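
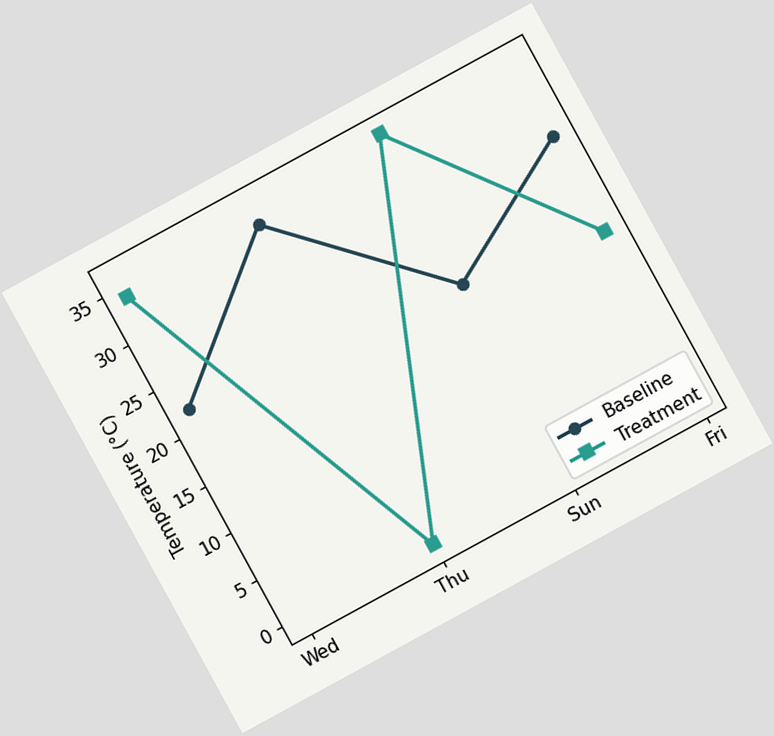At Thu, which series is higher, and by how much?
The chart is tilted about 29° counter-clockwise. At Thu, Baseline sits above the other line by 34°C.

Baseline, by 34°C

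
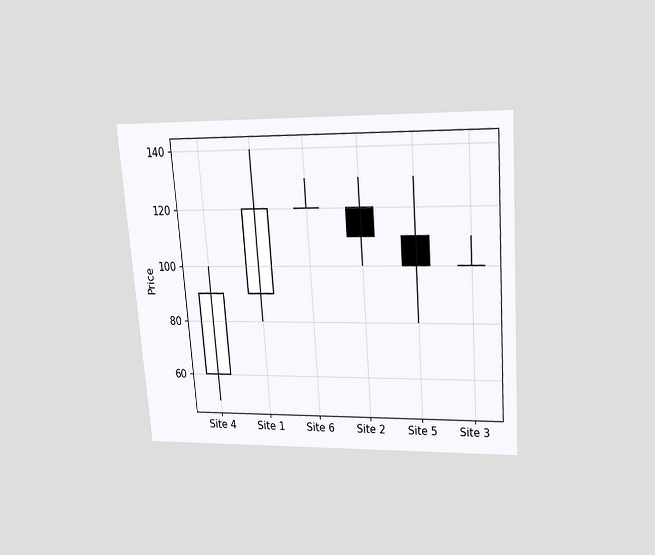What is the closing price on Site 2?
110

The chart is tilted about 4° counter-clockwise and viewed slightly from above. The Site 2 candle closes at 110.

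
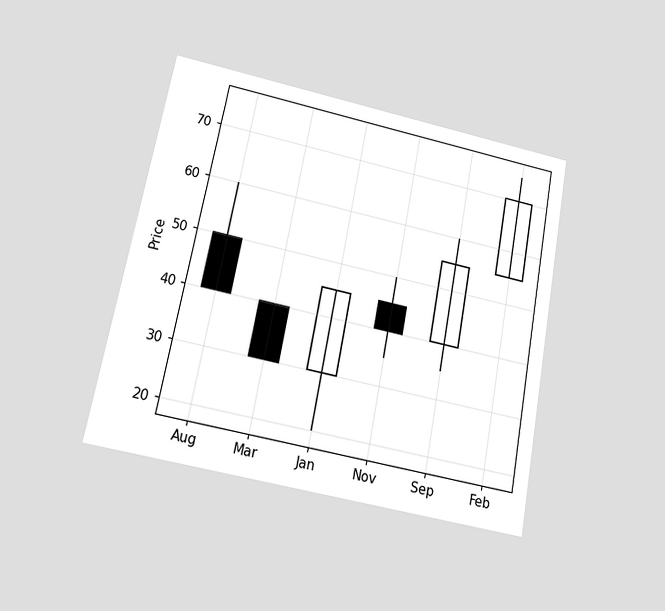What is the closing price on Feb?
70

The chart is tilted about 11° clockwise and viewed at a slight angle. The Feb candle closes at 70.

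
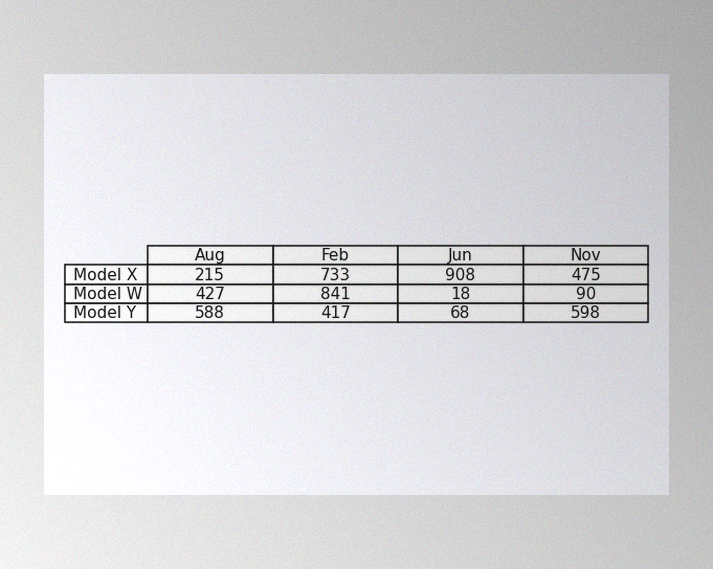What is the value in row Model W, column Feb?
The image has some photo noise and uneven lighting. The (Model W, Feb) cell reads 841.

841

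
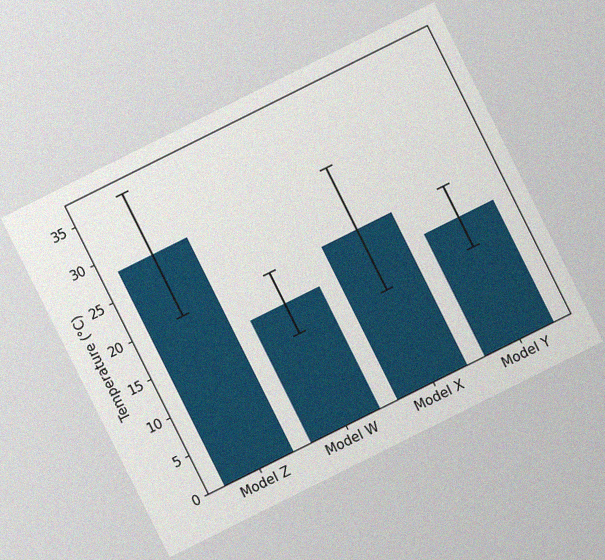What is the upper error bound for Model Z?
The chart is tilted about 26° counter-clockwise, with some photo noise. The Model Z bar's upper whisker reaches 36°C.

36°C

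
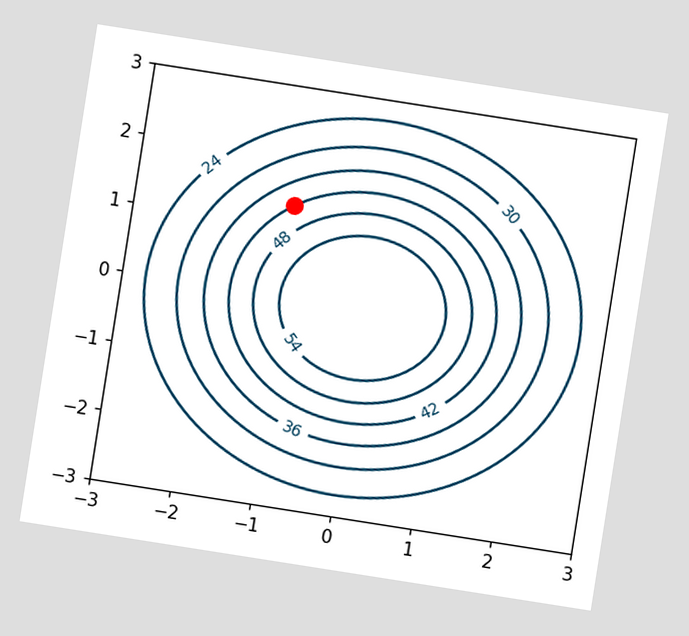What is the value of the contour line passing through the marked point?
42

The chart is tilted about 9° clockwise. The marked point sits on the contour labelled 42.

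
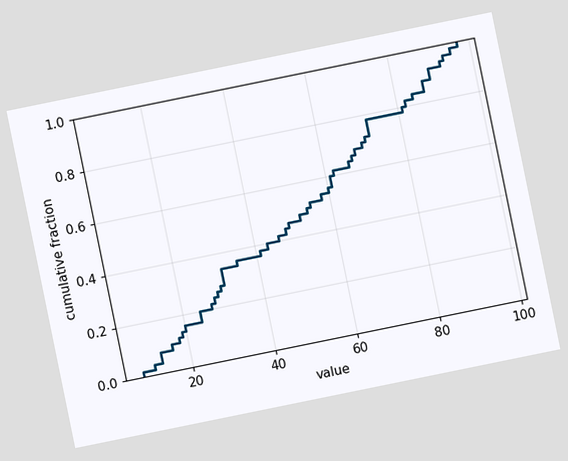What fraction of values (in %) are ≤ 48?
The chart is tilted about 12° counter-clockwise. At x=48 the ECDF step is at 44%.

44%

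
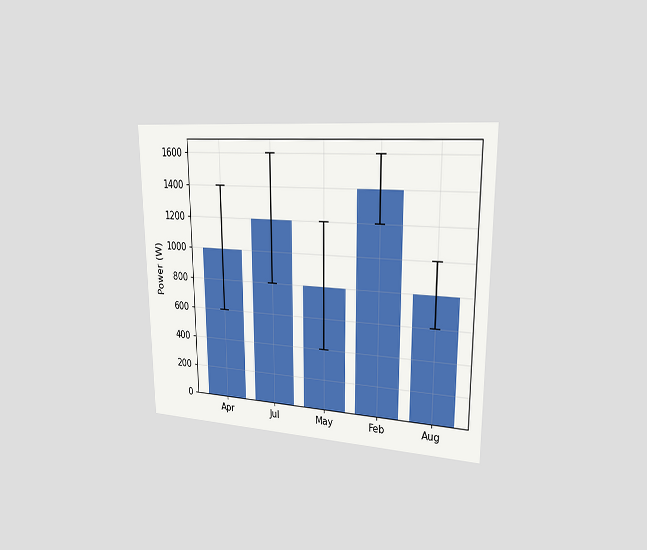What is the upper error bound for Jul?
The chart is viewed slightly from the right. The Jul bar's upper whisker reaches 1600W.

1600W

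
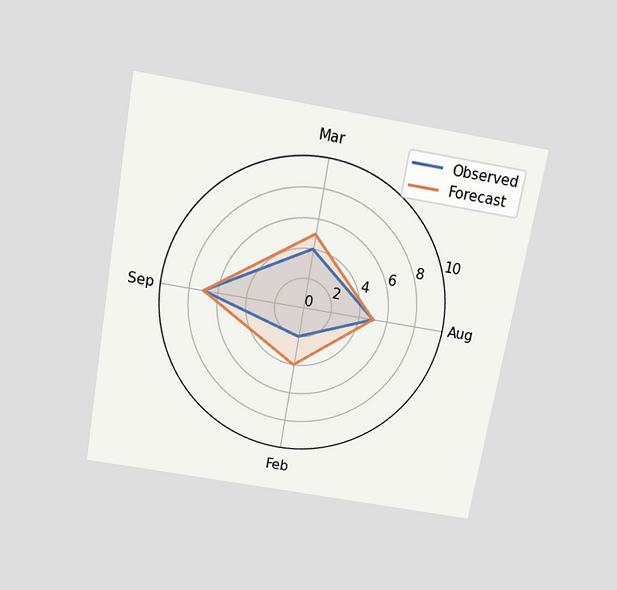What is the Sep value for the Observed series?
7

The chart is tilted about 10° clockwise and viewed slightly from above. On the Sep axis, Observed reaches 7.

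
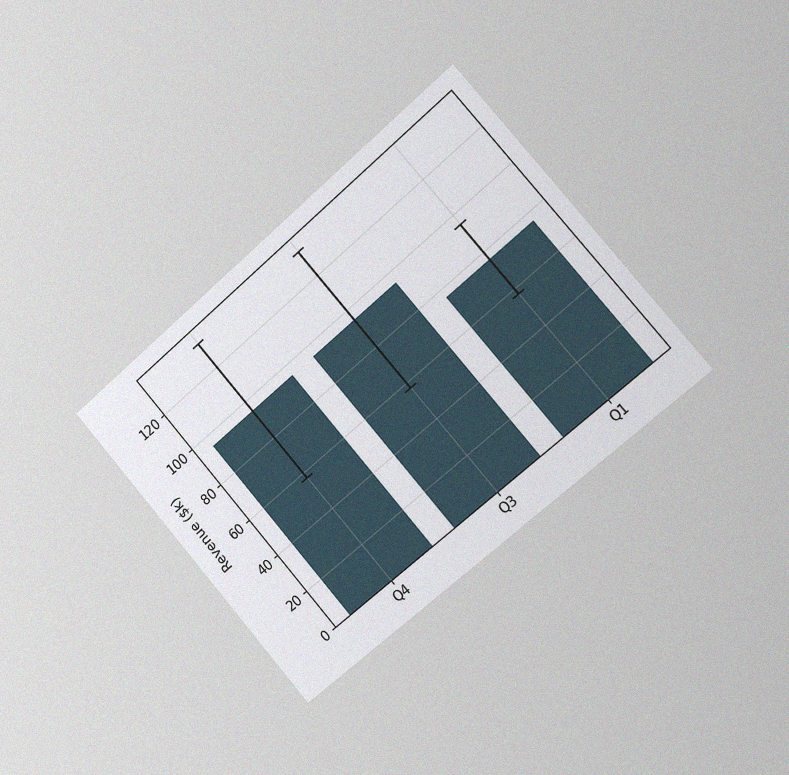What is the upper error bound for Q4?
The chart is tilted about 41° counter-clockwise and viewed slightly from the right, with some photo noise. The Q4 bar's upper whisker reaches $133k.

$133k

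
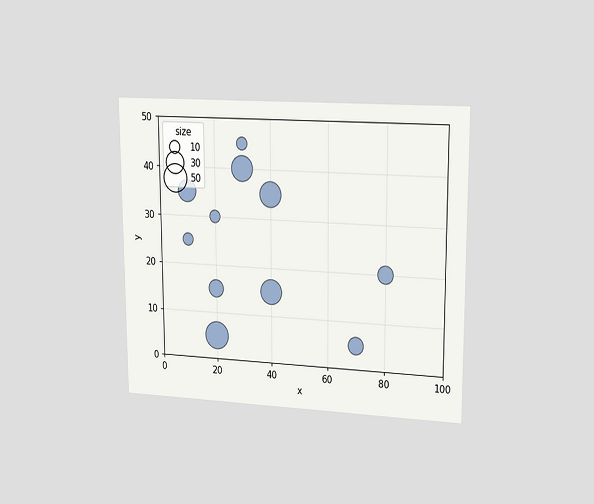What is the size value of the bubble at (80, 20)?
20

The chart is viewed slightly from the right. Matching the bubble at (80, 20) against the size legend gives 20.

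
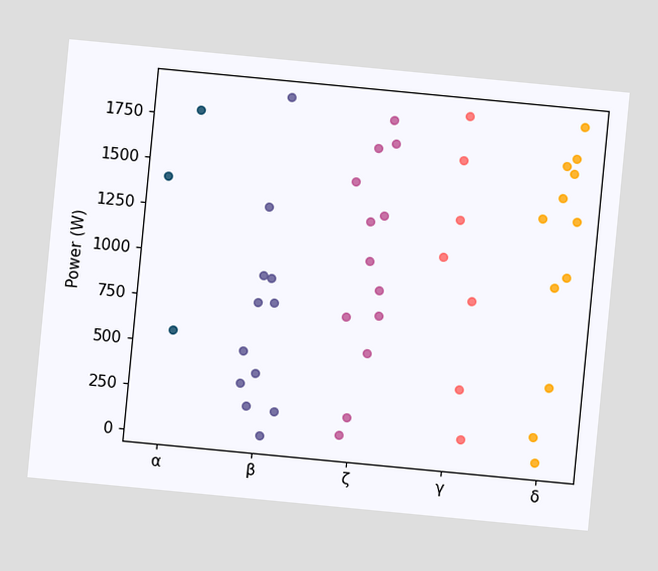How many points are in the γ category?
The chart is tilted about 5° clockwise. Counting the markers in the γ column gives 7.

7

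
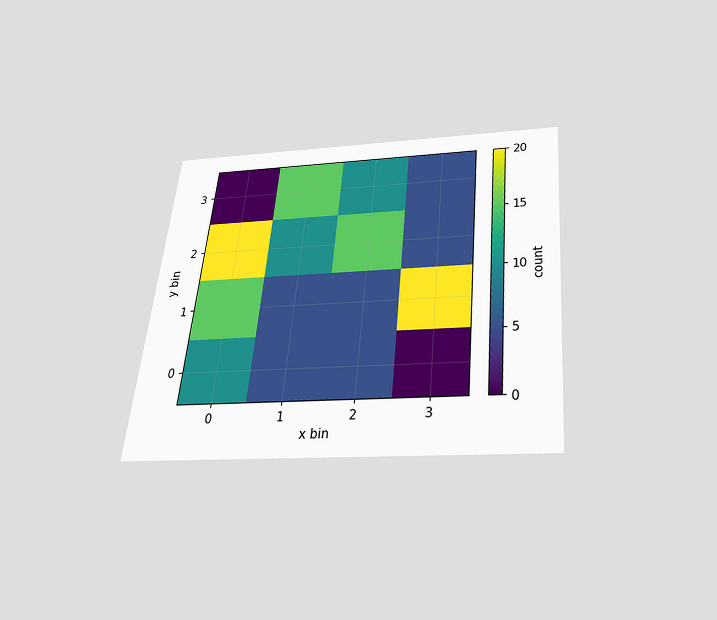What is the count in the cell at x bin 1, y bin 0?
The chart is tilted about 6° clockwise and viewed slightly from below. Matching the cell (1, 0) against the colorbar gives 5.

5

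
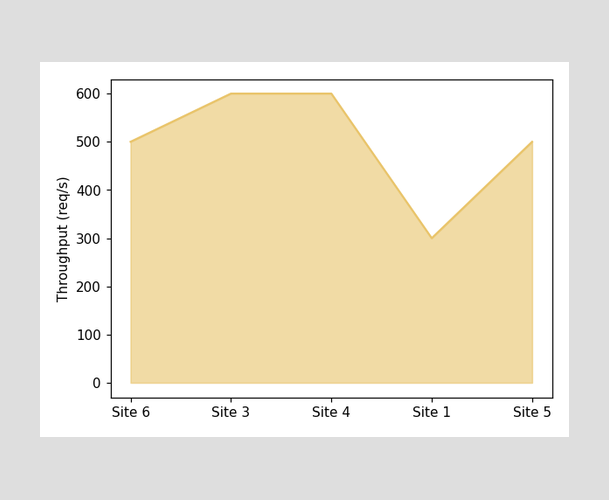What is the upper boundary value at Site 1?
At Site 1 the upper boundary is at 300req/s.

300req/s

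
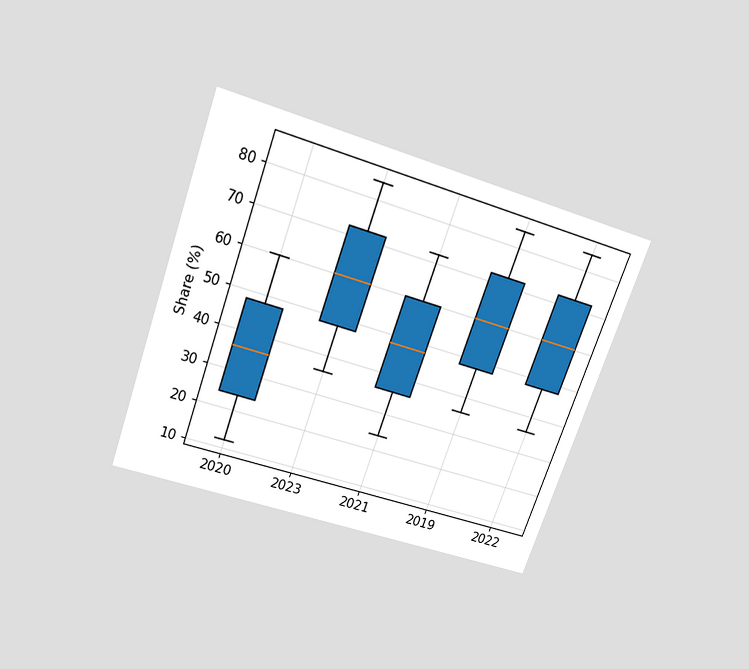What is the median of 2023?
The chart is tilted about 20° clockwise and viewed slightly from above. The median line in the 2023 box sits at 60%.

60%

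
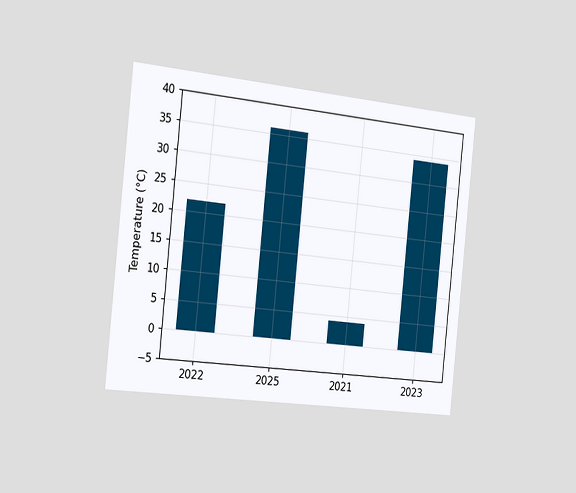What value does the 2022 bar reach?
22°C

The chart is tilted about 6° clockwise and viewed slightly from the left. Reading along the chart's y-axis, the 2022 bar reaches 22°C.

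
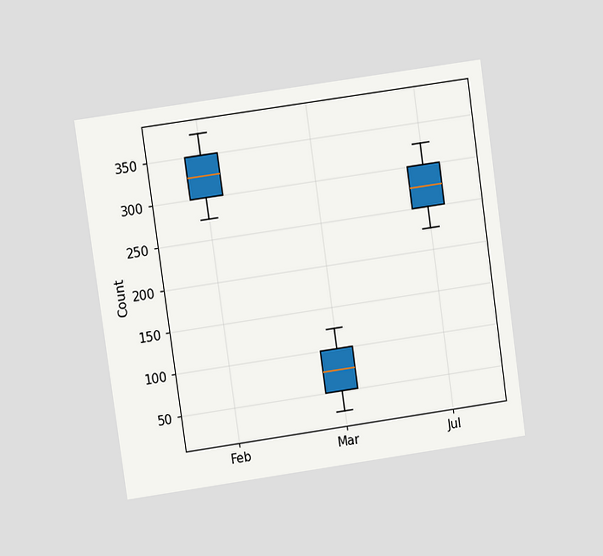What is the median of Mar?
The chart is tilted about 8° counter-clockwise and viewed at a slight angle. The median line in the Mar box sits at 75.

75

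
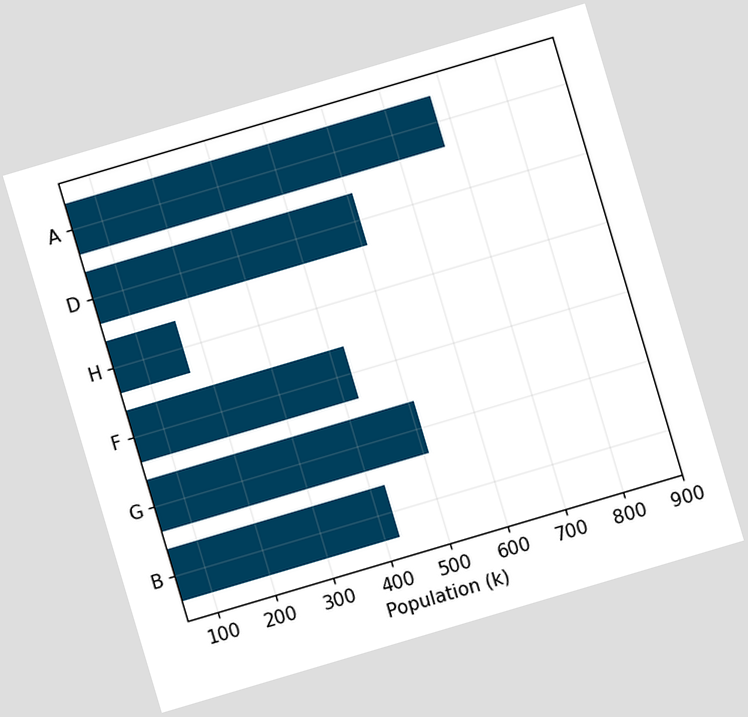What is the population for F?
The chart is tilted about 16° counter-clockwise. Reading along the chart's x-axis, the F bar reaches 425k.

425k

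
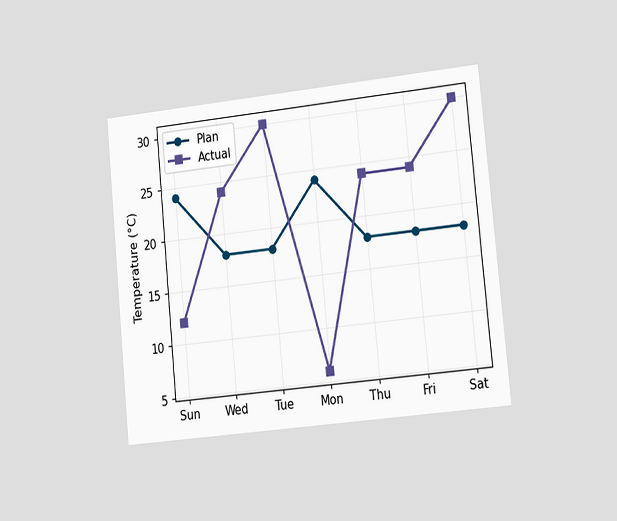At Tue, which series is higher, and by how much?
The chart is tilted about 6° counter-clockwise and viewed slightly from the right. At Tue, Actual sits above the other line by 12°C.

Actual, by 12°C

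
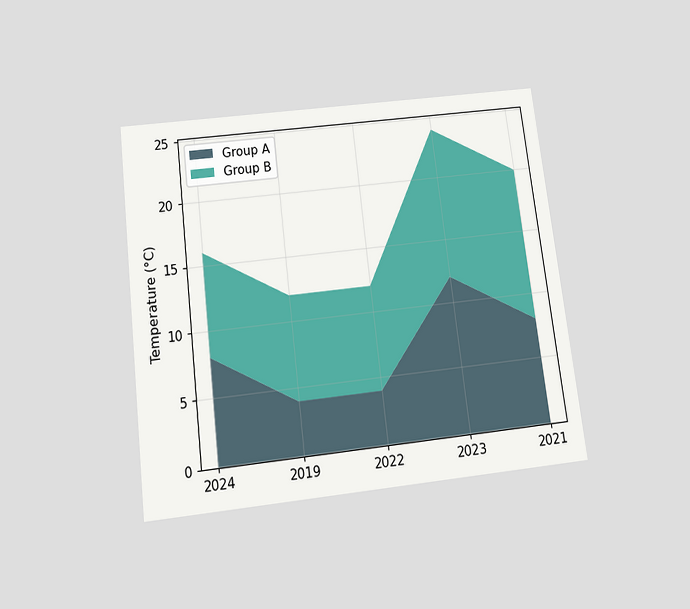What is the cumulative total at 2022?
12°C

The chart is tilted about 7° counter-clockwise and viewed slightly from below. The stacked total at 2022 reaches 12°C.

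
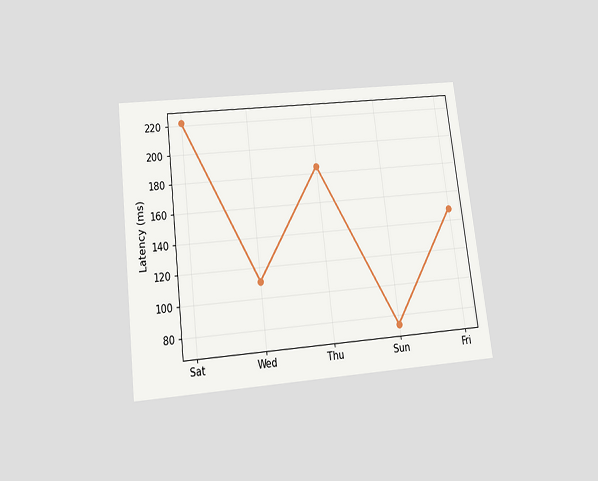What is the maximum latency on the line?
222ms

The chart is tilted about 7° counter-clockwise and viewed slightly from below. The highest point is at Sat, and reading across to the y-axis gives 222ms.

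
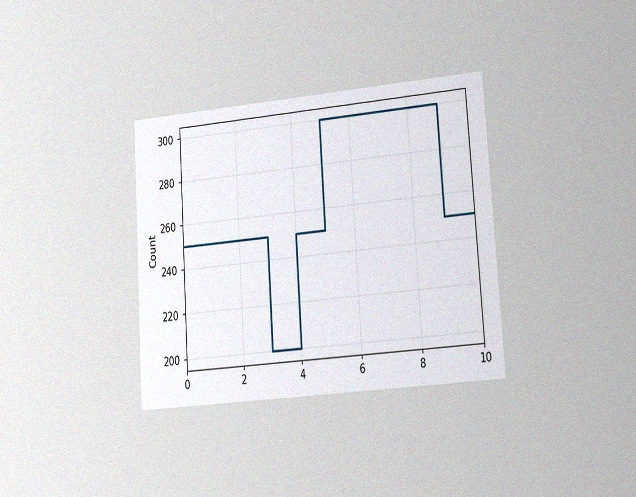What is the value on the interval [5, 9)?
300

The chart is tilted about 4° counter-clockwise and viewed slightly from the right, with some photo noise. On [5, 9) the step sits at 300.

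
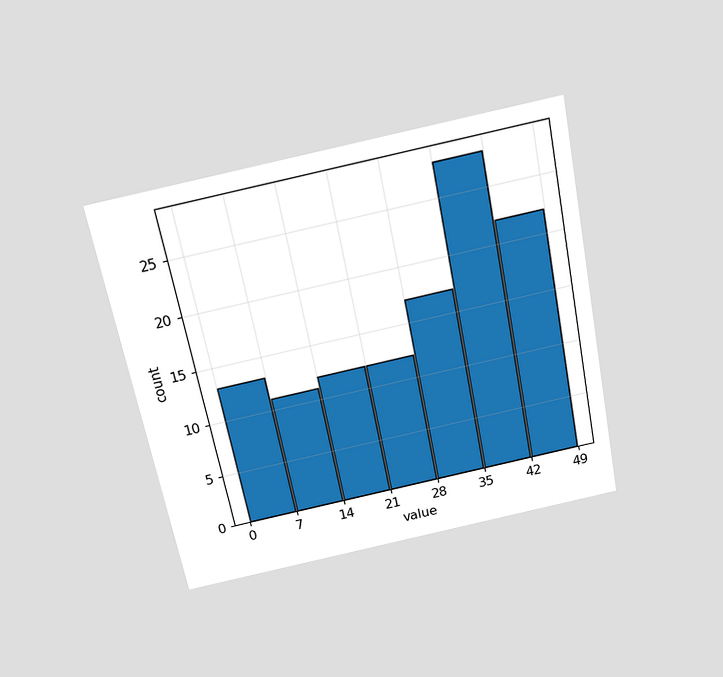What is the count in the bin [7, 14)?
The chart is tilted about 11° counter-clockwise and viewed slightly from above. The [7, 14) bin has height 11.

11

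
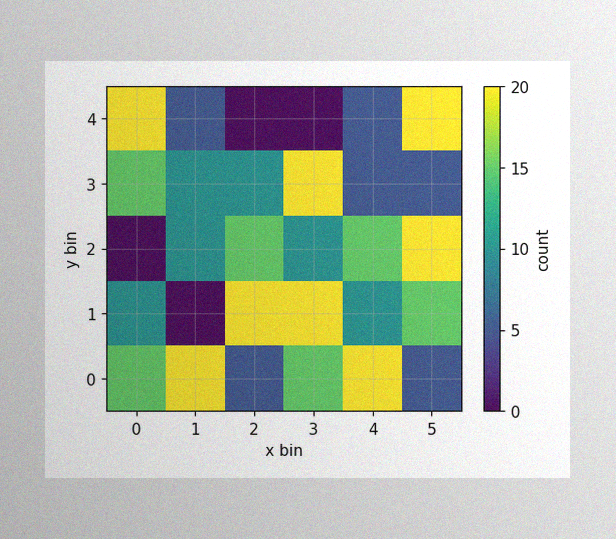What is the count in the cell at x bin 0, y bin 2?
0

The image has some photo noise and uneven lighting. Matching the cell (0, 2) against the colorbar gives 0.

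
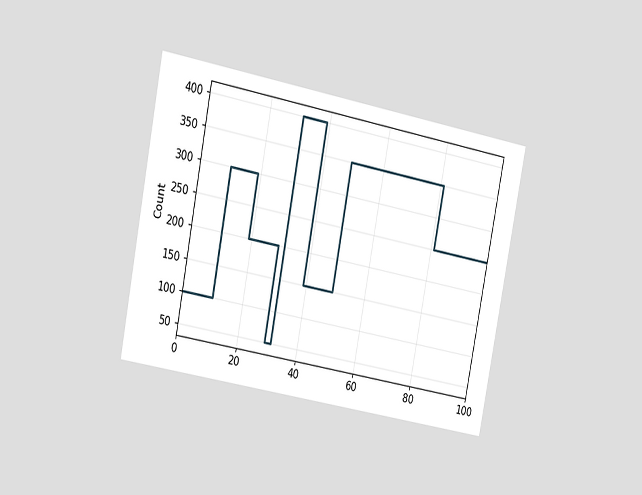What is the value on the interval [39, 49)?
150

The chart is tilted about 11° clockwise and viewed slightly from the left. On [39, 49) the step sits at 150.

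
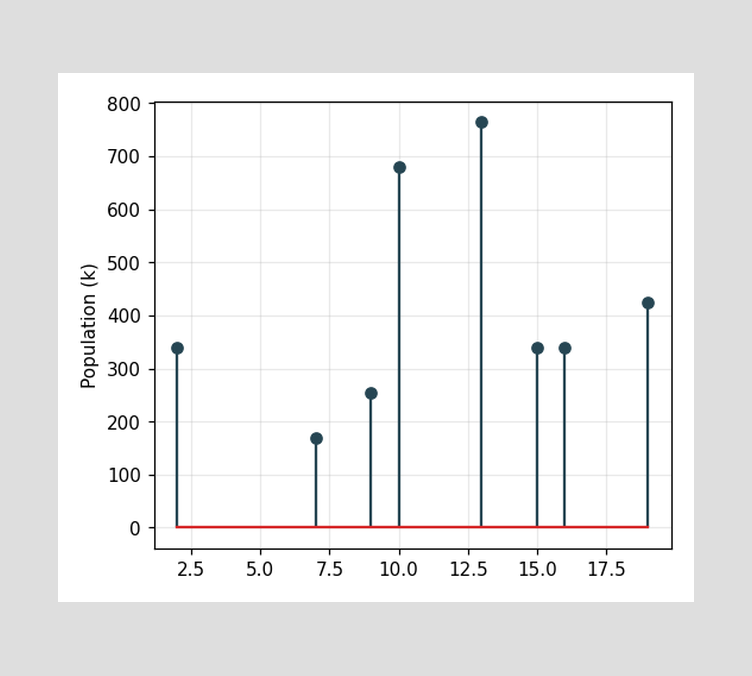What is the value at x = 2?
The stem at x=2 reaches 340k.

340k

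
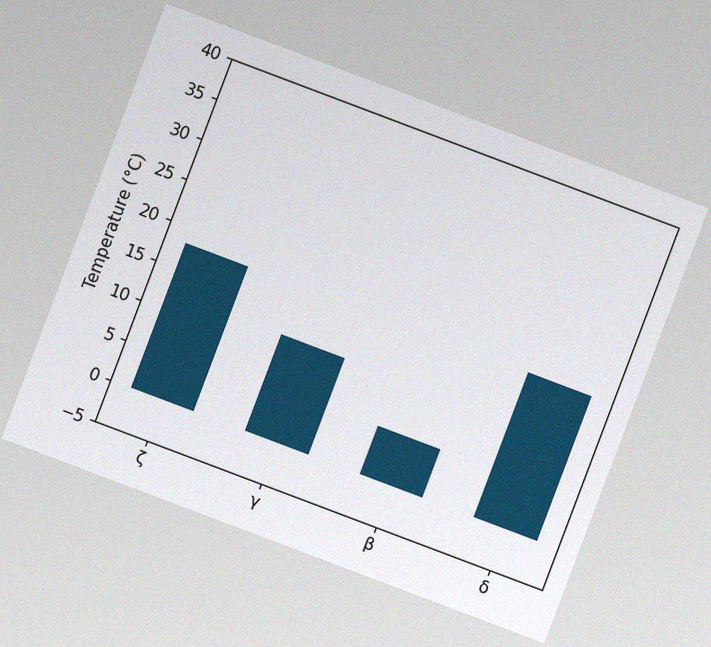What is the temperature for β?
6°C

The chart is tilted about 21° clockwise, with some photo noise. Reading along the chart's y-axis, the β bar reaches 6°C.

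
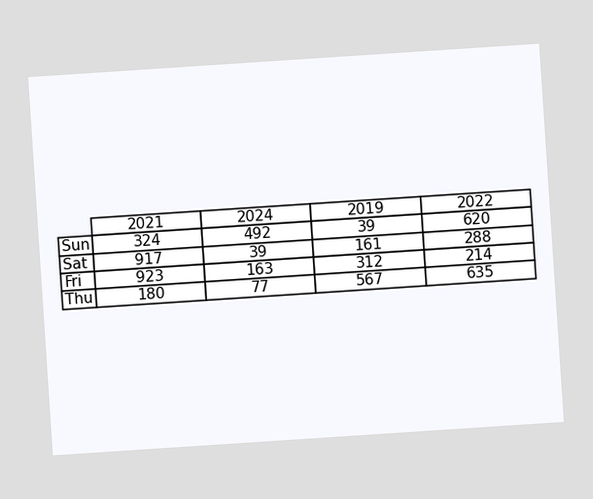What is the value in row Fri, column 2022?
214

The chart is tilted about 4° counter-clockwise. The (Fri, 2022) cell reads 214.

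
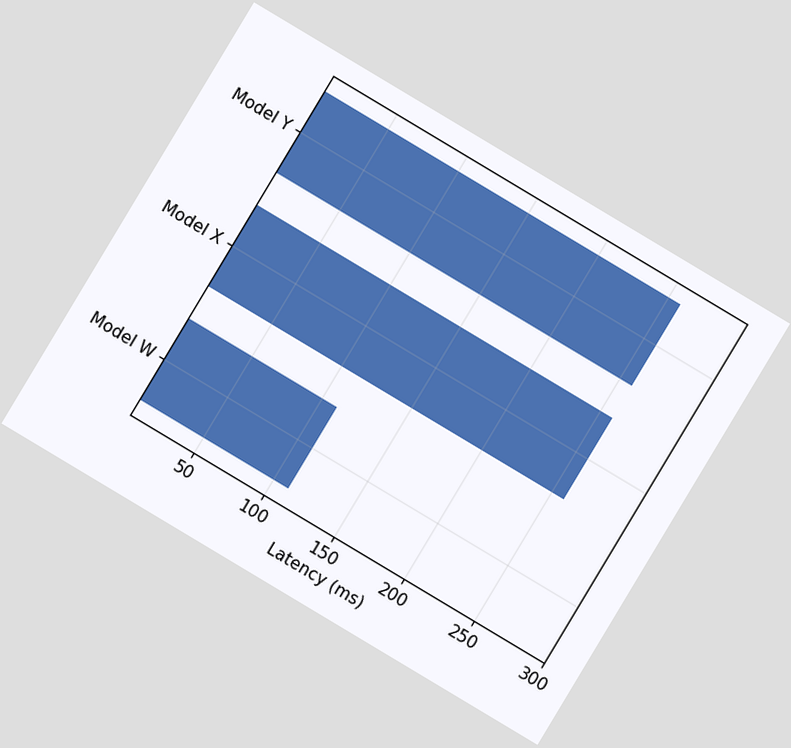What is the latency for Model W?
The chart is tilted about 31° clockwise. Reading along the chart's x-axis, the Model W bar reaches 111ms.

111ms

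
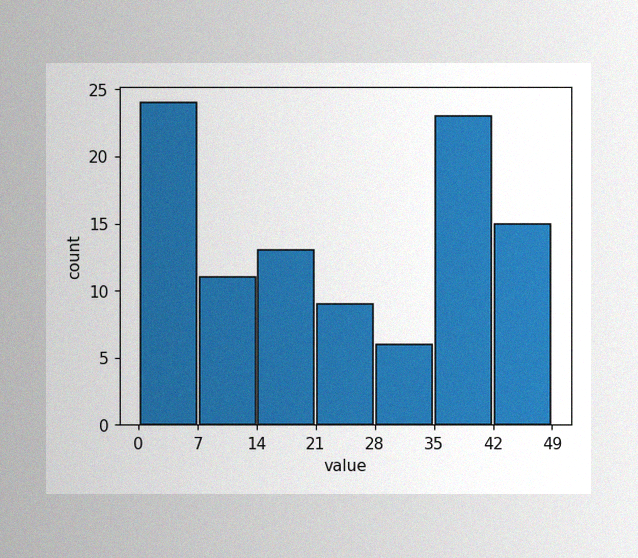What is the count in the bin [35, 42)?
23

The image has some photo noise and uneven lighting. The [35, 42) bin has height 23.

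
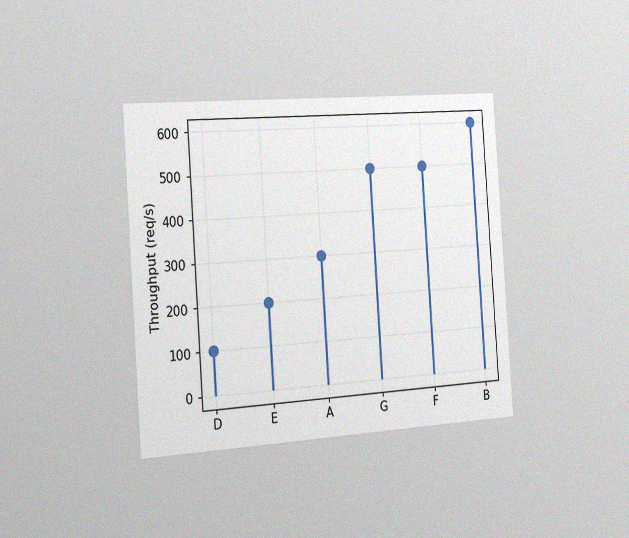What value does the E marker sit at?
200req/s

The chart is tilted about 4° counter-clockwise and viewed slightly from the left, with some photo noise. The E marker sits at 200req/s.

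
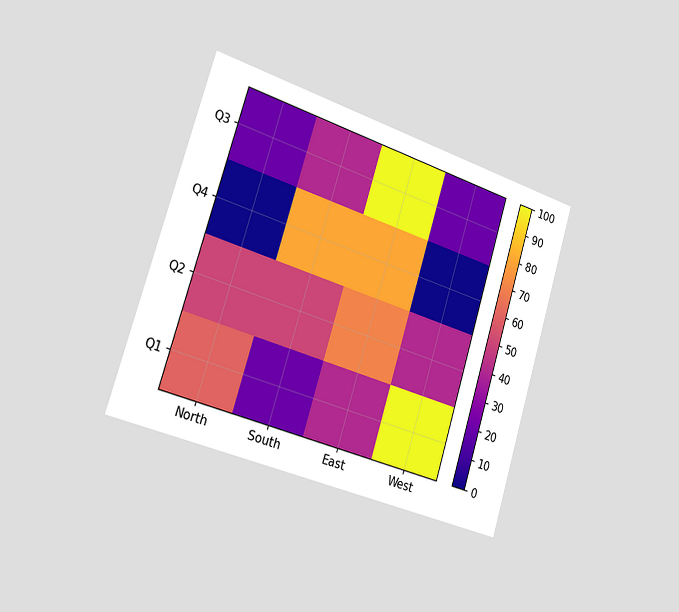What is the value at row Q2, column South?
The chart is tilted about 17° clockwise and viewed slightly from the left. Matching cell (Q2, South) against the colorbar gives 50.

50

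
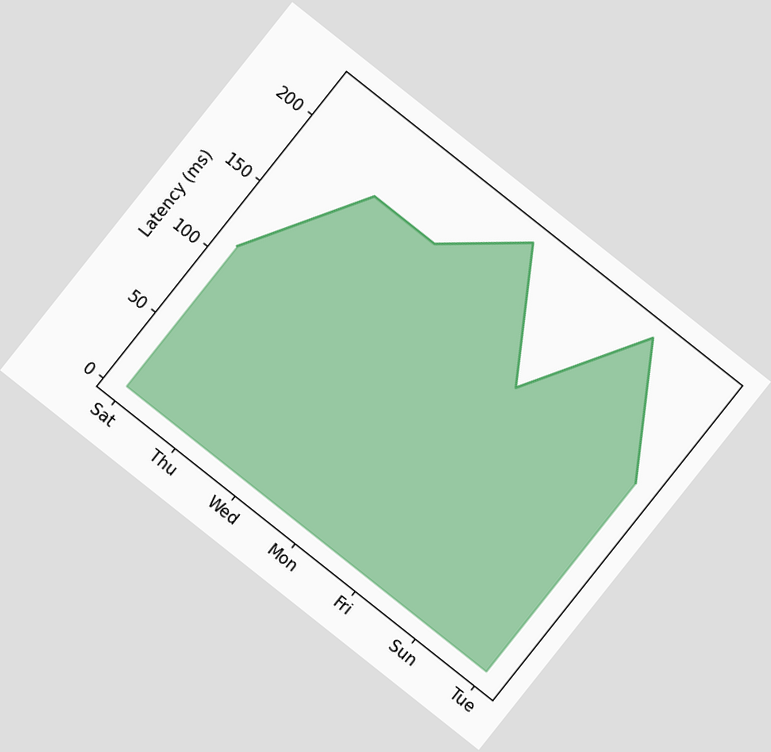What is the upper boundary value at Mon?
The chart is tilted about 38° clockwise. At Mon the upper boundary is at 222ms.

222ms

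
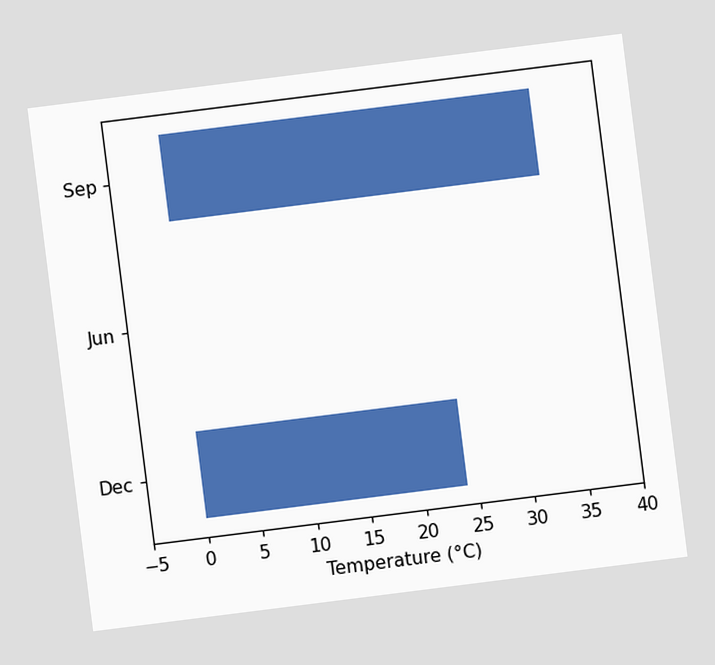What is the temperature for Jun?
0°C

The chart is tilted about 7° counter-clockwise. Reading along the chart's x-axis, the Jun bar reaches 0°C.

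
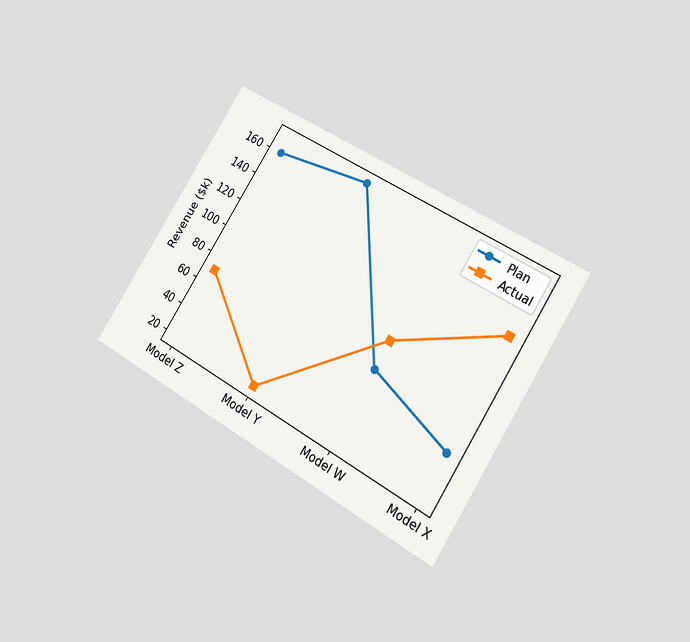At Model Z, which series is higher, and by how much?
Plan, by $90k

The chart is tilted about 32° clockwise and viewed at a slight angle. At Model Z, Plan sits above the other line by $90k.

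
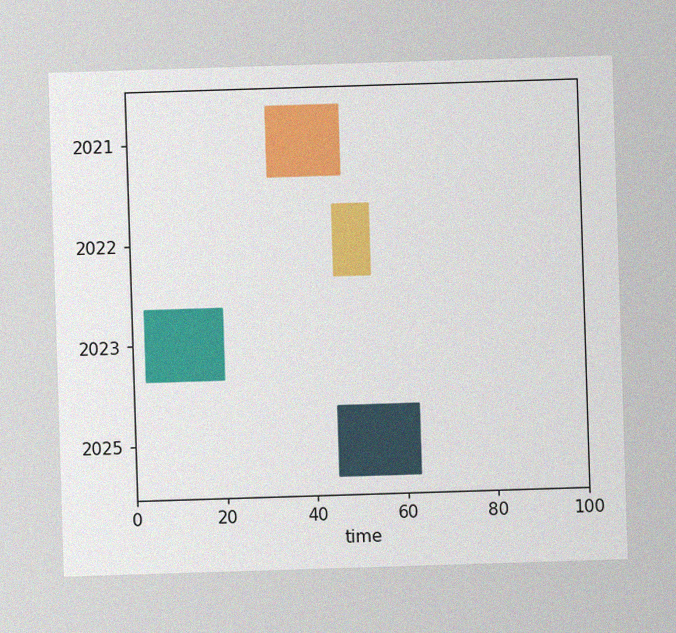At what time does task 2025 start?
45

The image has some photo noise and uneven lighting. The 2025 bar begins at t=45.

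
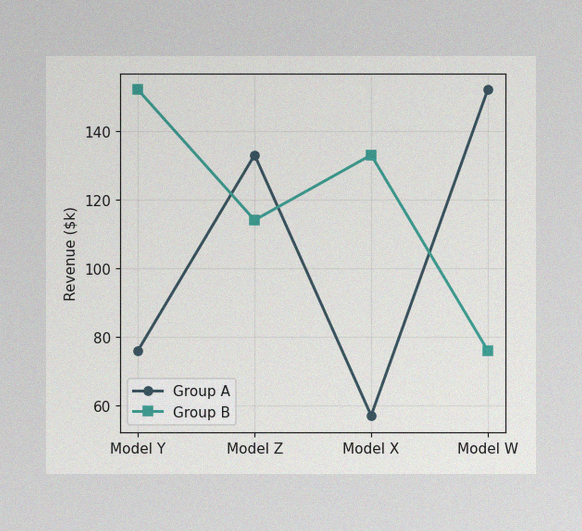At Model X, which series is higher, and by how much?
The image has some photo noise and uneven lighting. At Model X, Group B sits above the other line by $76k.

Group B, by $76k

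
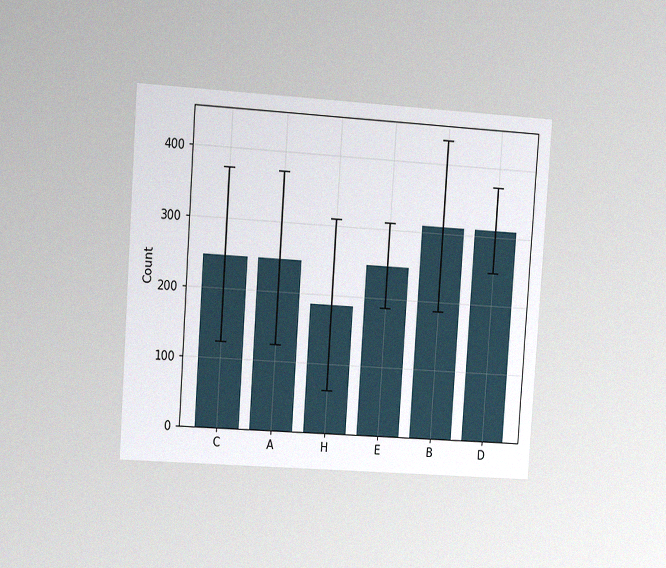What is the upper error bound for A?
The chart is tilted about 4° clockwise and viewed slightly from the left, with some photo noise. The A bar's upper whisker reaches 372.

372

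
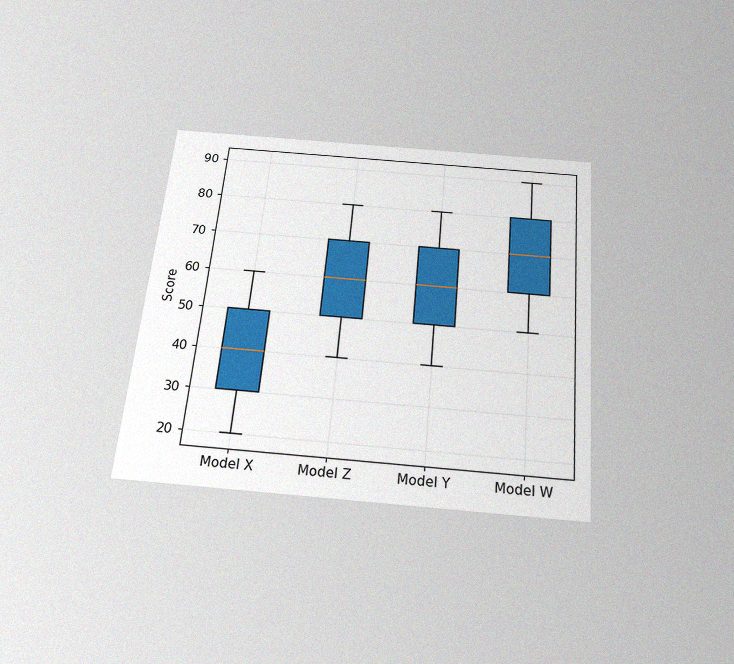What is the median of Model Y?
The chart is tilted about 5° clockwise and viewed slightly from below, with some photo noise. The median line in the Model Y box sits at 60.

60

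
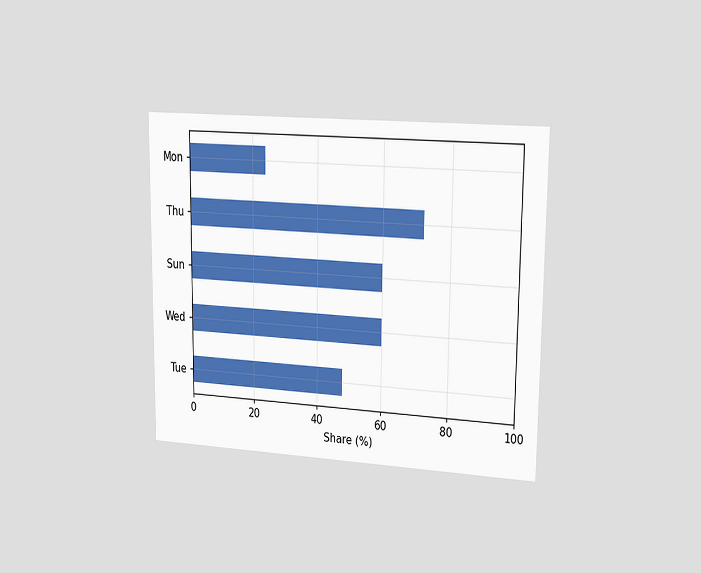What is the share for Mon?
The chart is viewed slightly from the right. Reading along the chart's x-axis, the Mon bar reaches 24%.

24%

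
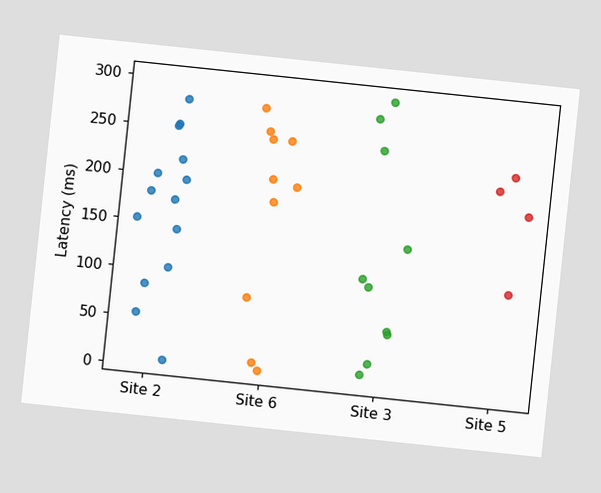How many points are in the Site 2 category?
14

The chart is tilted about 6° clockwise. Counting the markers in the Site 2 column gives 14.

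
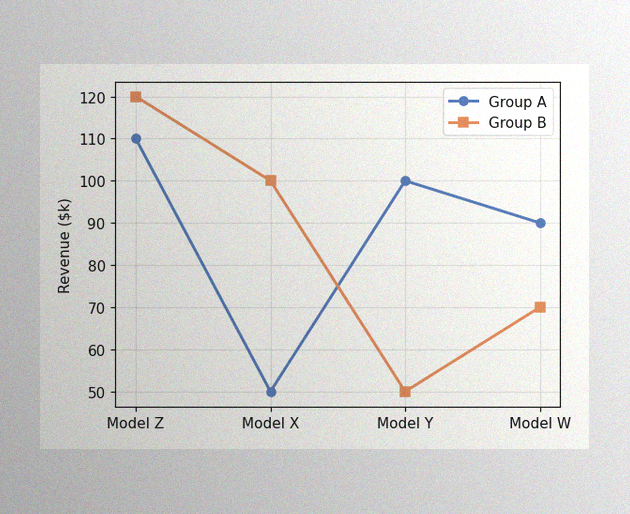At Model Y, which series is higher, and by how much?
Group A, by $50k

The image has some photo noise and uneven lighting. At Model Y, Group A sits above the other line by $50k.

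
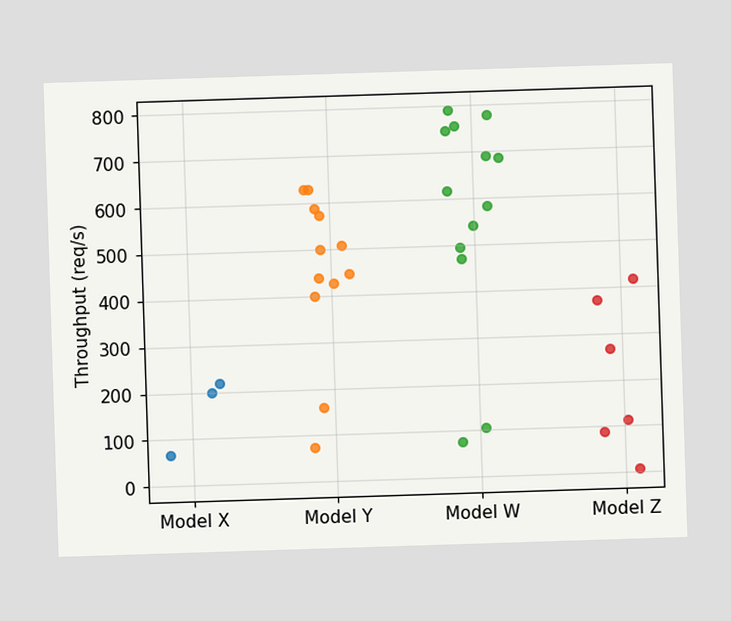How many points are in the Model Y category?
12

Counting the markers in the Model Y column gives 12.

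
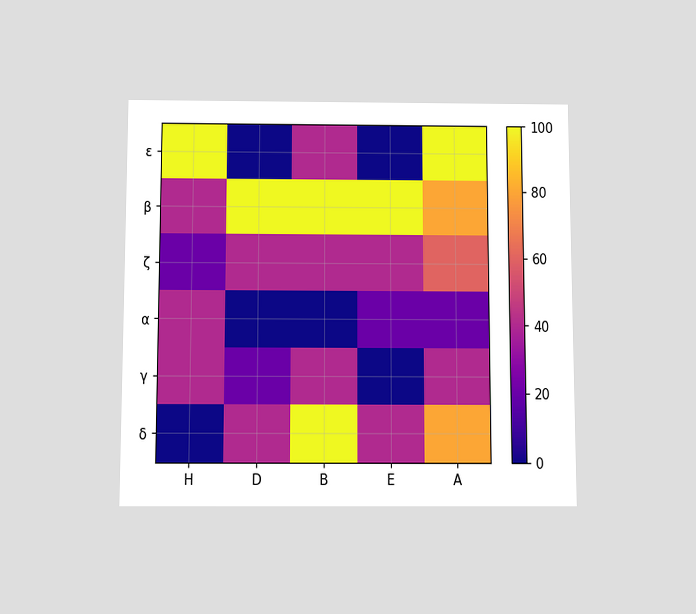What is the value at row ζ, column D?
The chart is viewed slightly from below. Matching cell (ζ, D) against the colorbar gives 40.

40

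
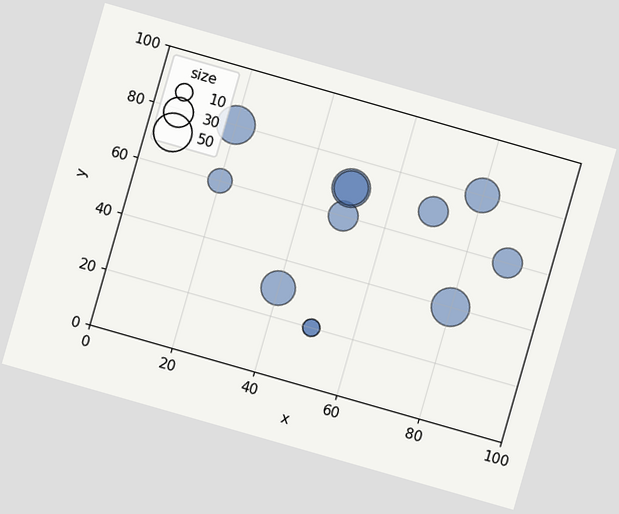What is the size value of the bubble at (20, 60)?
The chart is tilted about 16° clockwise. Matching the bubble at (20, 60) against the size legend gives 20.

20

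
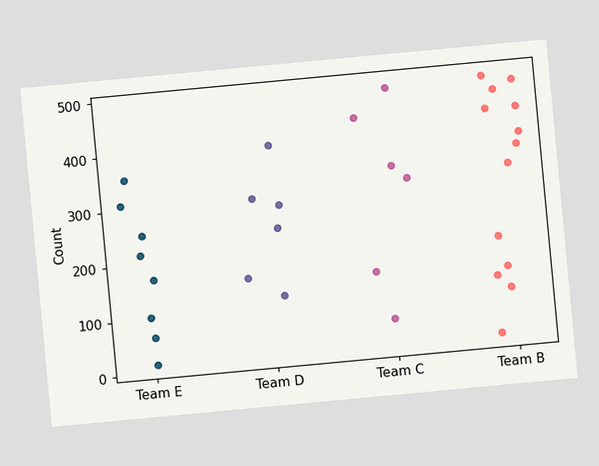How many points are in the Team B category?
13

The chart is tilted about 5° counter-clockwise. Counting the markers in the Team B column gives 13.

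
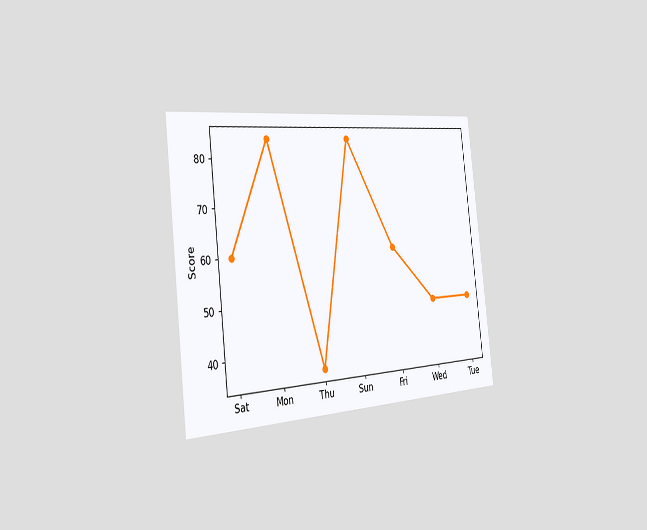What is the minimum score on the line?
36

The chart is tilted about 6° counter-clockwise and viewed slightly from the left. The lowest point is at Thu, and reading across to the y-axis gives 36.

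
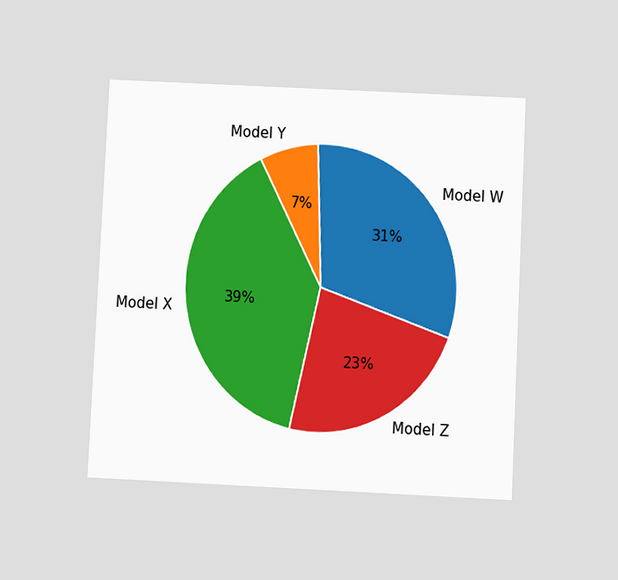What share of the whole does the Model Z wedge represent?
23%

The chart is tilted about 3° clockwise and viewed slightly from below. The Model Z slice takes up 23% of the pie.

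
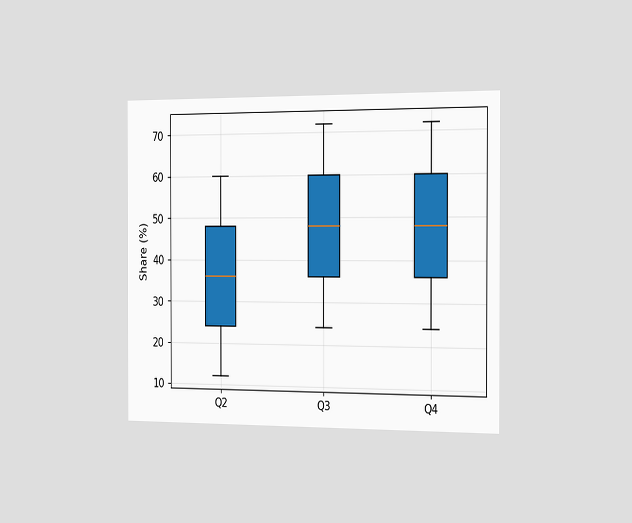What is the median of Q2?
36%

The chart is viewed slightly from the right. The median line in the Q2 box sits at 36%.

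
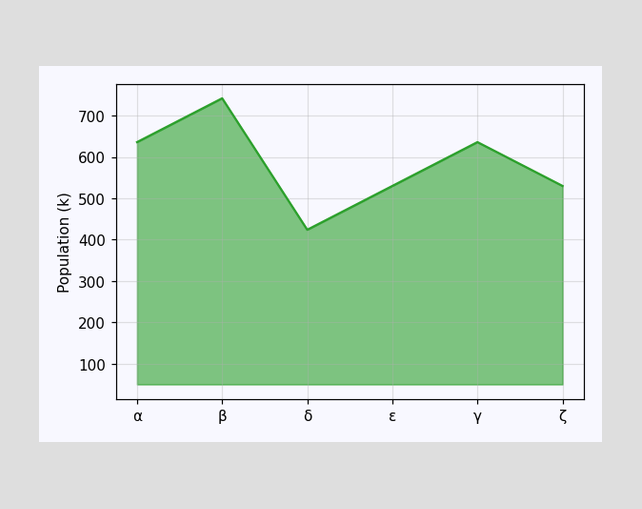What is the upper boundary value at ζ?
At ζ the upper boundary is at 530k.

530k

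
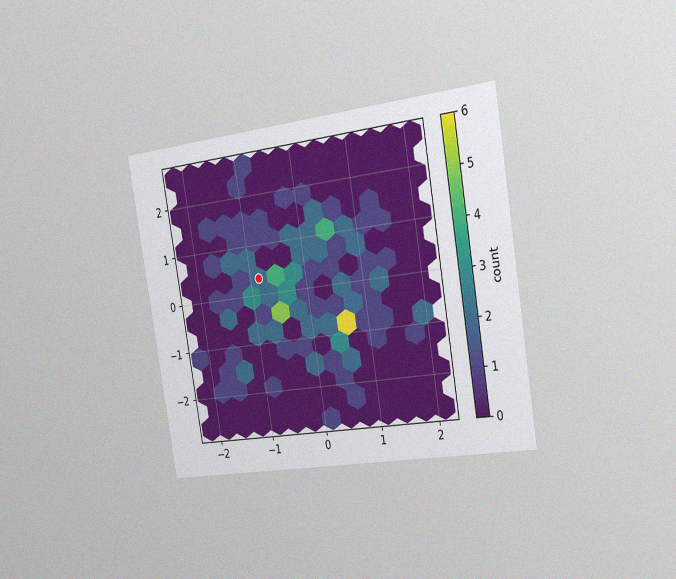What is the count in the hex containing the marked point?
The chart is tilted about 9° counter-clockwise and viewed slightly from the right, with some photo noise. The marked hex reads 2 on the colorbar.

2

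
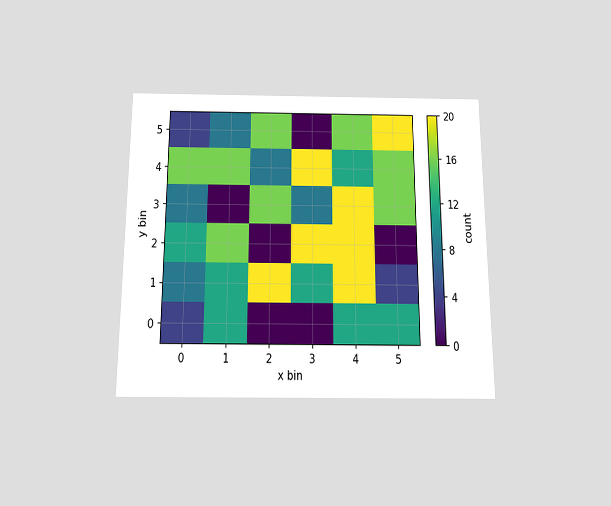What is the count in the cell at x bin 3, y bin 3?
The chart is viewed slightly from below. Matching the cell (3, 3) against the colorbar gives 8.

8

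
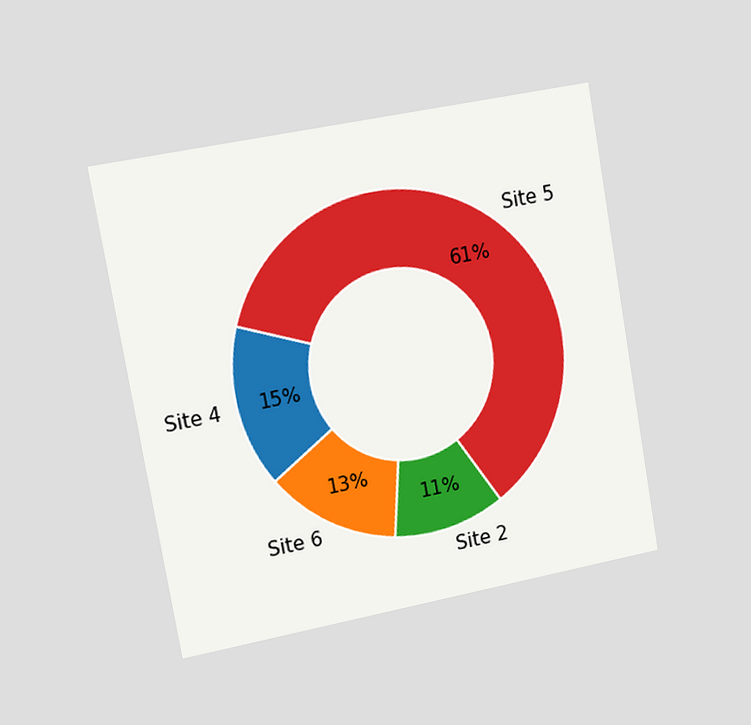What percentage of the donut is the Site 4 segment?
The chart is tilted about 10° counter-clockwise and viewed slightly from the left. The Site 4 segment takes up 15% of the ring.

15%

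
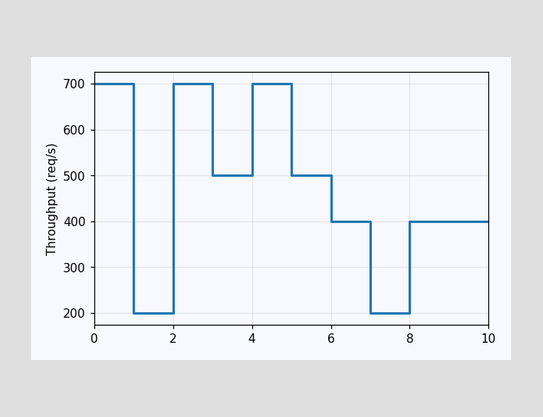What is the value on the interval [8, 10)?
400req/s

On [8, 10) the step sits at 400req/s.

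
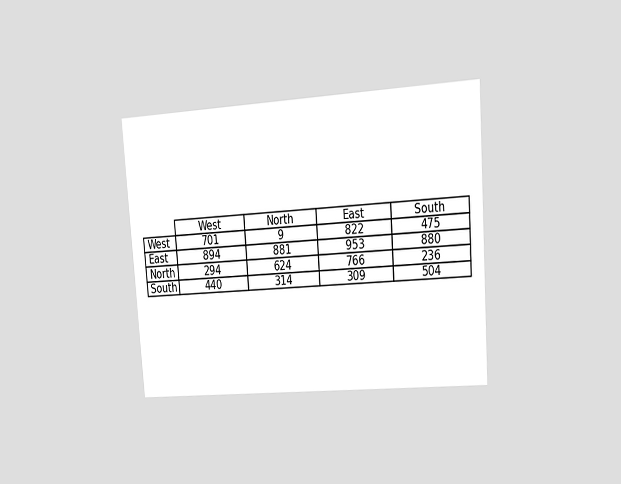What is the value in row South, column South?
504

The chart is tilted about 4° counter-clockwise and viewed at a slight angle. The (South, South) cell reads 504.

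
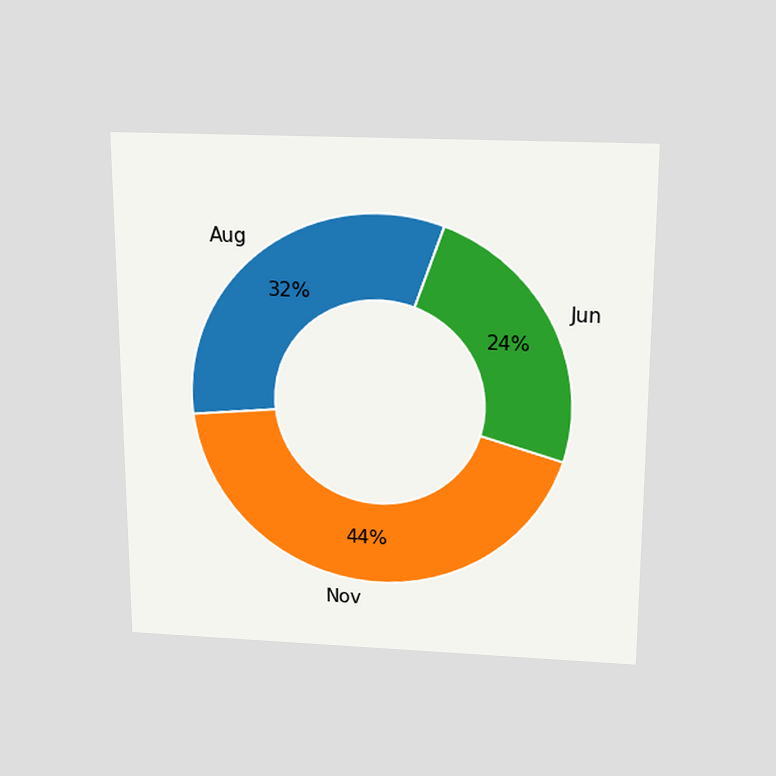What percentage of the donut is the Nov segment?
The chart is viewed slightly from above. The Nov segment takes up 44% of the ring.

44%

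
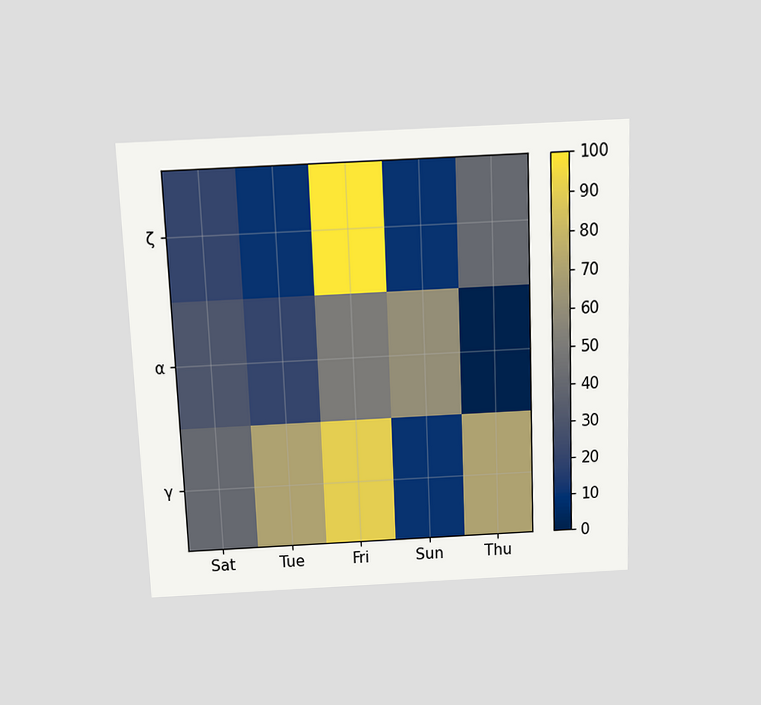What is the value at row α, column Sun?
The chart is tilted about 2° counter-clockwise and viewed slightly from above. Matching cell (α, Sun) against the colorbar gives 60.

60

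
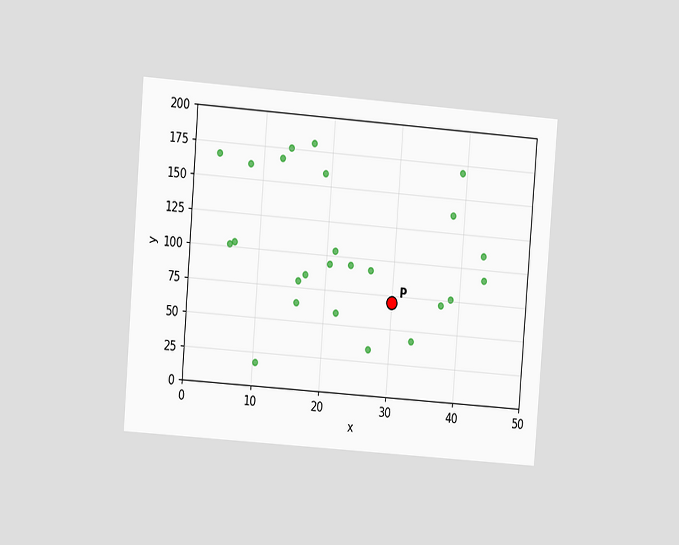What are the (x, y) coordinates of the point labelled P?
The chart is tilted about 4° clockwise and viewed at a slight angle. Following the gridlines from P to each axis, P sits at (30, 70).

(30, 70)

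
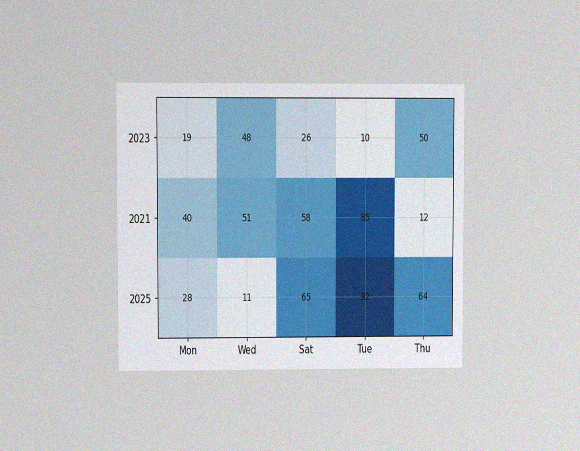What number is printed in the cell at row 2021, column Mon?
The chart is viewed at a slight angle, with some photo noise. The (2021, Mon) cell reads 40.

40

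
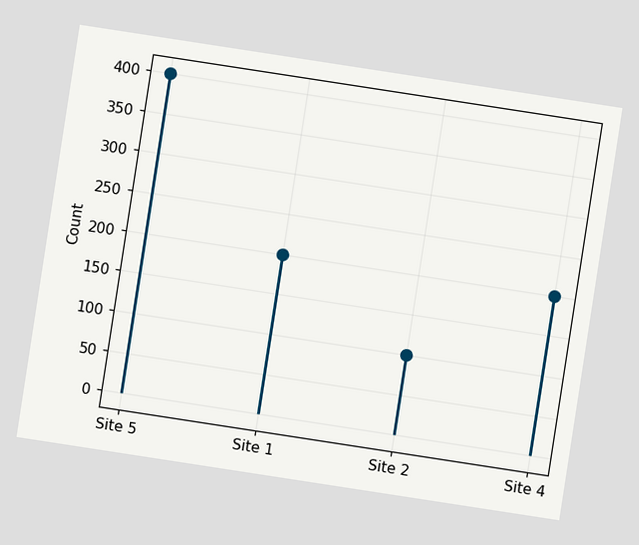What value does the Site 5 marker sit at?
400

The chart is tilted about 9° clockwise. The Site 5 marker sits at 400.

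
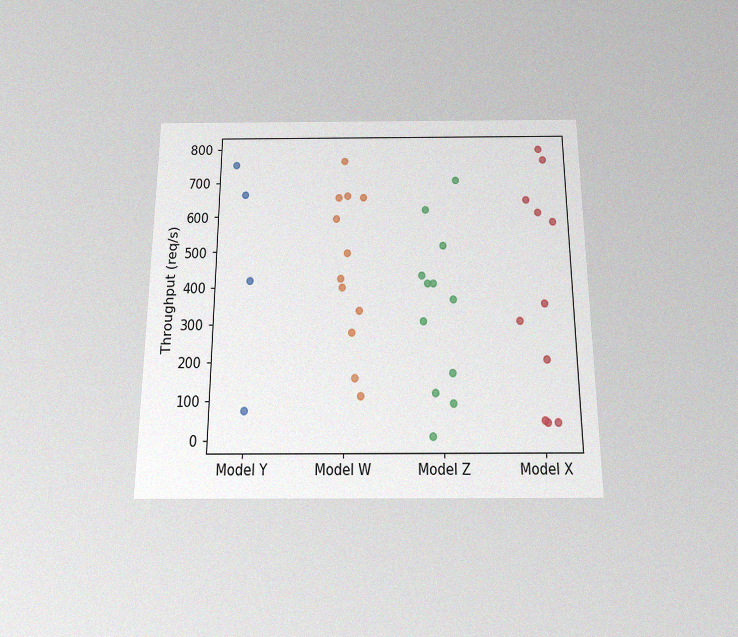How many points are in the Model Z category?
12

The chart is viewed slightly from below, with some photo noise. Counting the markers in the Model Z column gives 12.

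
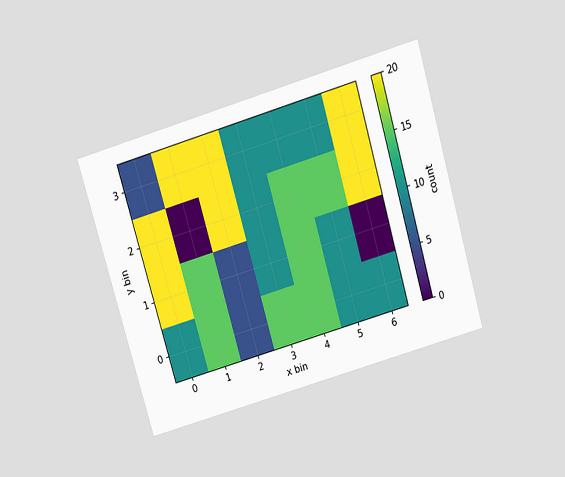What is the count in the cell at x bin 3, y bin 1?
10

The chart is tilted about 16° counter-clockwise and viewed slightly from above. Matching the cell (3, 1) against the colorbar gives 10.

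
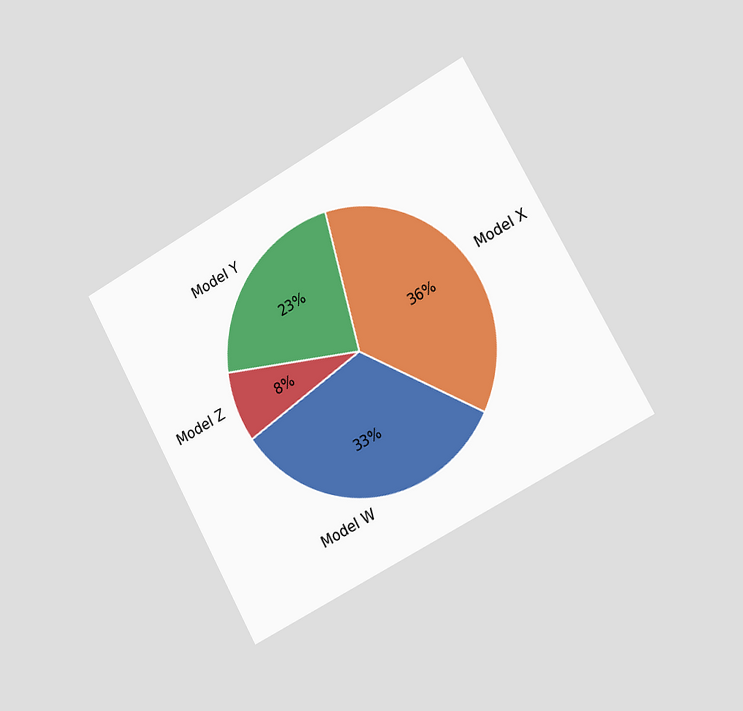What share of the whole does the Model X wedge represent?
36%

The chart is tilted about 29° counter-clockwise and viewed slightly from the right. The Model X slice takes up 36% of the pie.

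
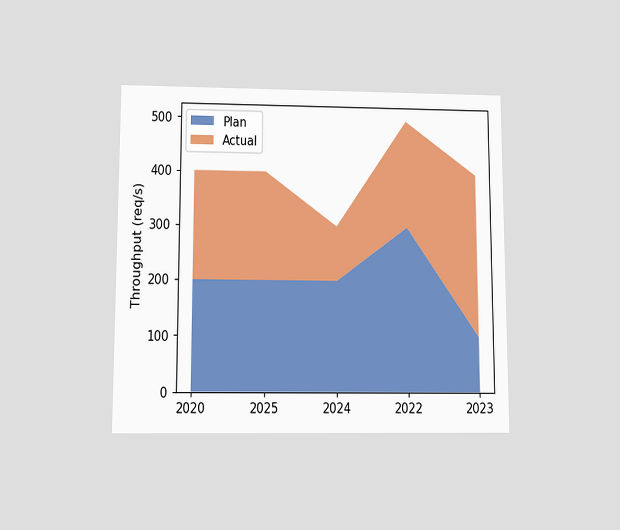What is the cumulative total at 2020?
400req/s

The chart is viewed slightly from below. The stacked total at 2020 reaches 400req/s.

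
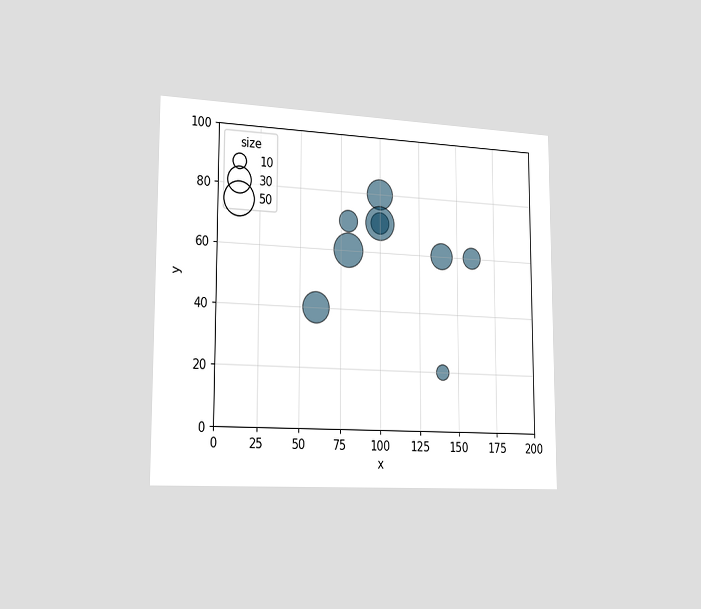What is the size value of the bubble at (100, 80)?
40

The chart is viewed slightly from the left. Matching the bubble at (100, 80) against the size legend gives 40.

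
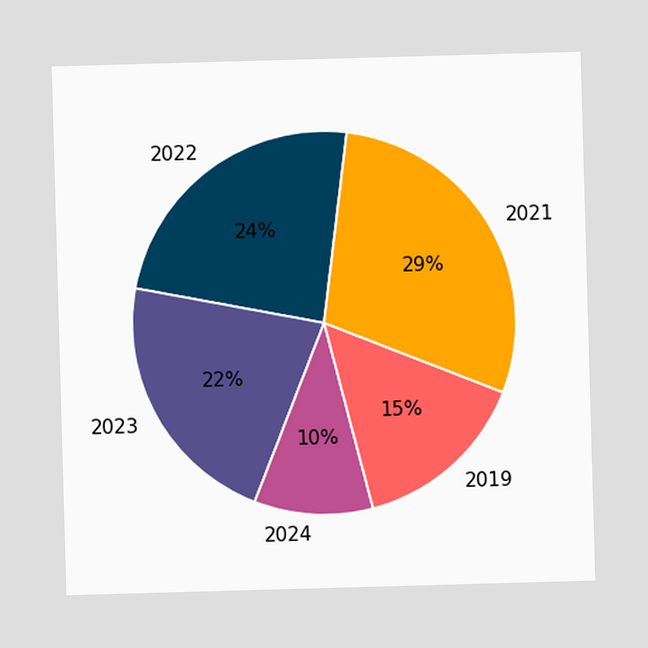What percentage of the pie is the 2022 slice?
The 2022 slice takes up 24% of the pie.

24%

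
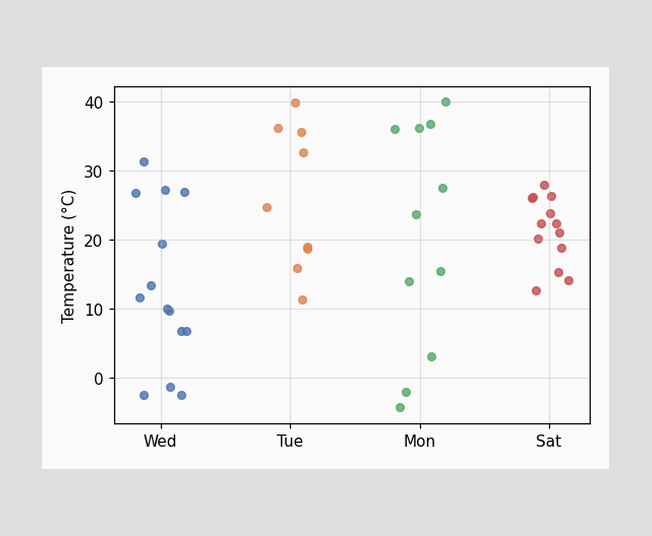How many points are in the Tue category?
Counting the markers in the Tue column gives 9.

9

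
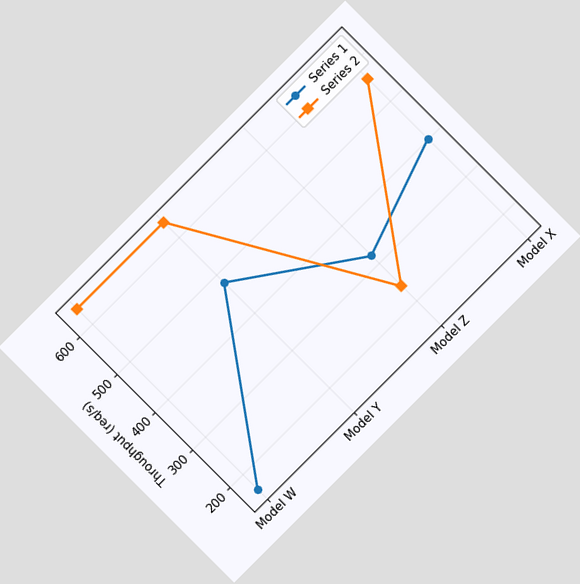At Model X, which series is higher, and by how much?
Series 2, by 160req/s

The chart is tilted about 45° counter-clockwise. At Model X, Series 2 sits above the other line by 160req/s.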